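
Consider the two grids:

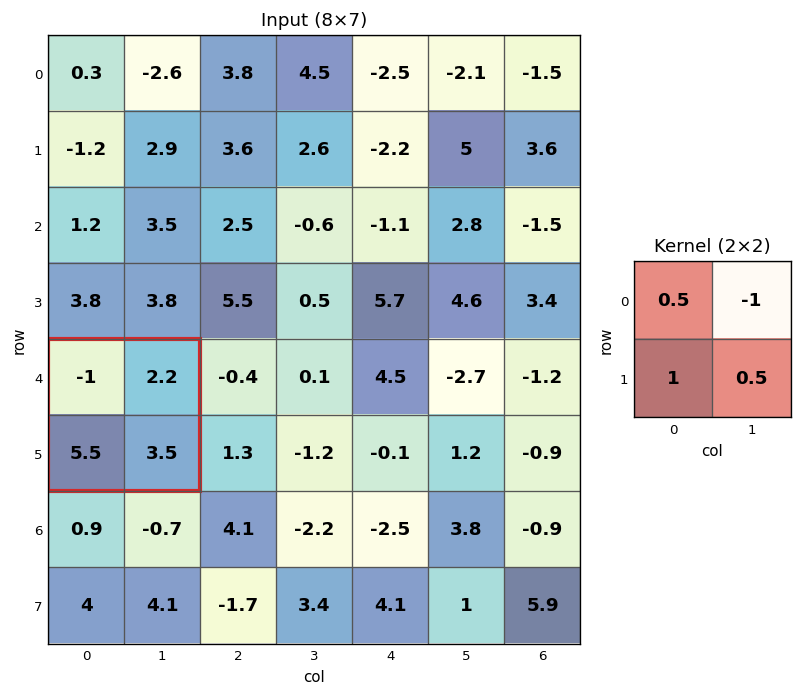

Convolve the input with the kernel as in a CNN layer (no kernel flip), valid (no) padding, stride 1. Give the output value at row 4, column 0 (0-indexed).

The receptive field on the input at this output position is [-1 2.2 / 5.5 3.5]. Elementwise product with the kernel and sum: -1·0.5 + 2.2·-1 + 5.5·1 + 3.5·0.5.

4.55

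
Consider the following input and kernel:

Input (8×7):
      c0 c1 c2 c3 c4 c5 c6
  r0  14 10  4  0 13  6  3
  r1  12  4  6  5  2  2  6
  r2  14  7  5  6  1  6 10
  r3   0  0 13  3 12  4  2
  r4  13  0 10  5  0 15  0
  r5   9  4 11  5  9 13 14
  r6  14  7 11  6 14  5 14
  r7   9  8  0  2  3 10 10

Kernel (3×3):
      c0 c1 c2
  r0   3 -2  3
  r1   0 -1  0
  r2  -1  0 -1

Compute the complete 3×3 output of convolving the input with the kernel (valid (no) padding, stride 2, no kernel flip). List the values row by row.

11 40 23
20 -7 17
40 -10 -71

Output[0,0]: The receptive field on the input at this output position is [14 10 4 / 12 4 6 / 14 7 5]. Elementwise product with the kernel and sum: 14·3 + 10·-2 + 4·3 + 4·-1 + 14·-1 + 5·-1.
Output[0,1]: The receptive field on the input at this output position is [4 0 13 / 6 5 2 / 5 6 1]. Elementwise product with the kernel and sum: 4·3 + 0·-2 + 13·3 + 5·-1 + 5·-1 + 1·-1.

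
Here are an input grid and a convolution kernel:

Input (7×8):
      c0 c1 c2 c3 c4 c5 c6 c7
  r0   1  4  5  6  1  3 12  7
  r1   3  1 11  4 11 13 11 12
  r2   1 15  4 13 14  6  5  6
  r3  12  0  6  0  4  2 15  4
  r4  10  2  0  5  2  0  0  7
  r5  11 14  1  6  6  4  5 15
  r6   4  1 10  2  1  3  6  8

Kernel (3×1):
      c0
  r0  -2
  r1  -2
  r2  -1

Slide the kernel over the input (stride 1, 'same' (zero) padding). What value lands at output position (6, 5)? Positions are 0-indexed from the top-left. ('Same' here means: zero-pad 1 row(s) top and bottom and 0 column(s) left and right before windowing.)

The receptive field on the zero-padded input at this output position is [4 / 3 / 0]. Elementwise product with the kernel and sum: 4·-2 + 3·-2 + 0·-1.

-14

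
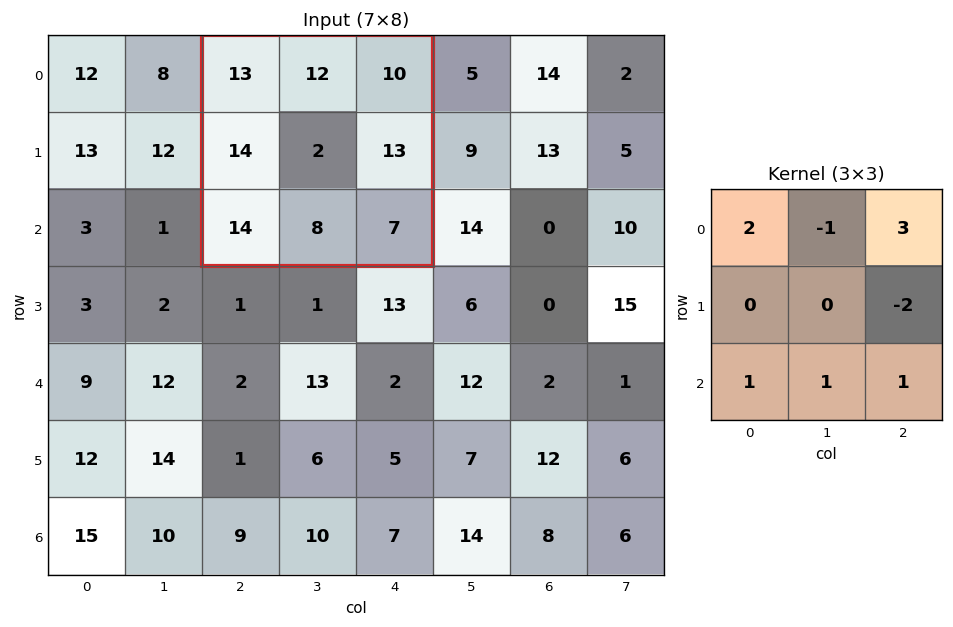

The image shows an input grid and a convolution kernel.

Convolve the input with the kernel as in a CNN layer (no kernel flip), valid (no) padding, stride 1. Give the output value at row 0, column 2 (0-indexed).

47

The receptive field on the input at this output position is [13 12 10 / 14 2 13 / 14 8 7]. Elementwise product with the kernel and sum: 13·2 + 12·-1 + 10·3 + 13·-2 + 14·1 + 8·1 + 7·1.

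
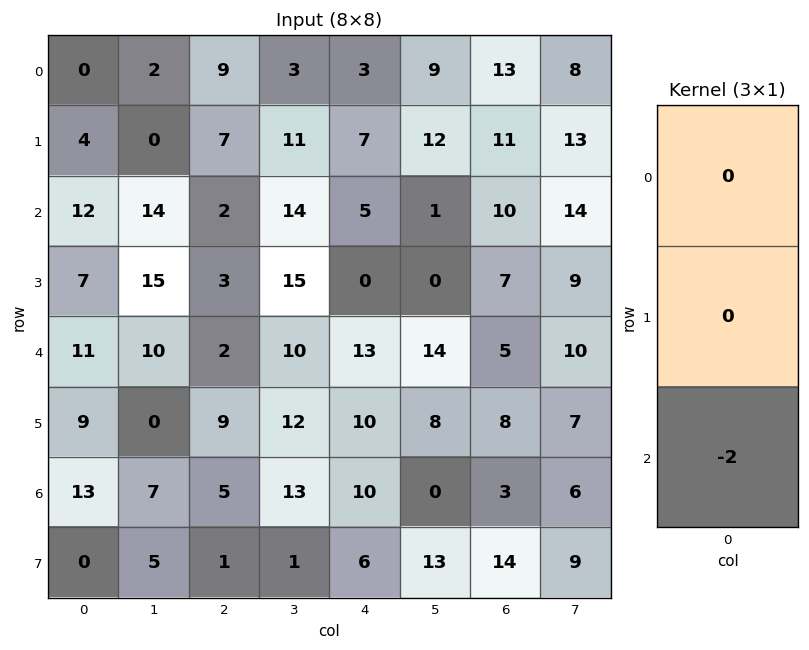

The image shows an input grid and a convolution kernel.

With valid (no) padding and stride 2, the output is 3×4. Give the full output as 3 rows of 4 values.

-24 -4 -10 -20
-22 -4 -26 -10
-26 -10 -20 -6

Output[0,0]: The receptive field on the input at this output position is [0 / 4 / 12]. Elementwise product with the kernel and sum: 12·-2.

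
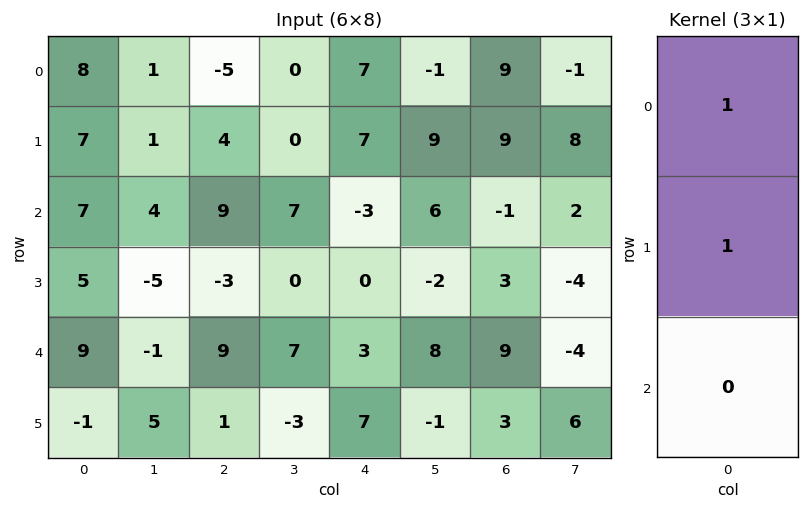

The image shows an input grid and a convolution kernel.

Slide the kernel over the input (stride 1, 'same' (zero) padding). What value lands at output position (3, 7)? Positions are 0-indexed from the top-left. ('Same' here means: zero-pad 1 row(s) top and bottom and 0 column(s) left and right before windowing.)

-2

The receptive field on the zero-padded input at this output position is [2 / -4 / -4]. Elementwise product with the kernel and sum: 2·1 + -4·1.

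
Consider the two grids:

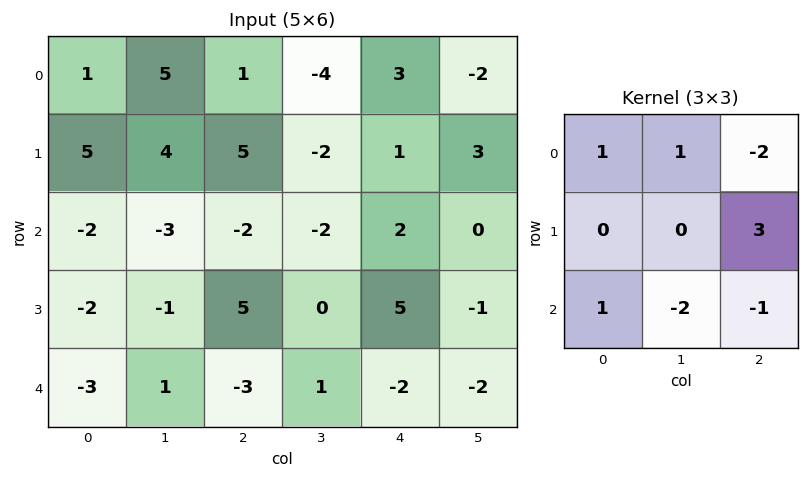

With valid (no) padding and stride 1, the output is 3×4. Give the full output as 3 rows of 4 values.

25 11 -6 6
-12 -4 7 -16
12 5 4 4

Output[0,0]: The receptive field on the input at this output position is [1 5 1 / 5 4 5 / -2 -3 -2]. Elementwise product with the kernel and sum: 1·1 + 5·1 + 1·-2 + 5·3 + -2·1 + -3·-2 + -2·-1.
Output[0,1]: The receptive field on the input at this output position is [5 1 -4 / 4 5 -2 / -3 -2 -2]. Elementwise product with the kernel and sum: 5·1 + 1·1 + -4·-2 + -2·3 + -3·1 + -2·-2 + -2·-1.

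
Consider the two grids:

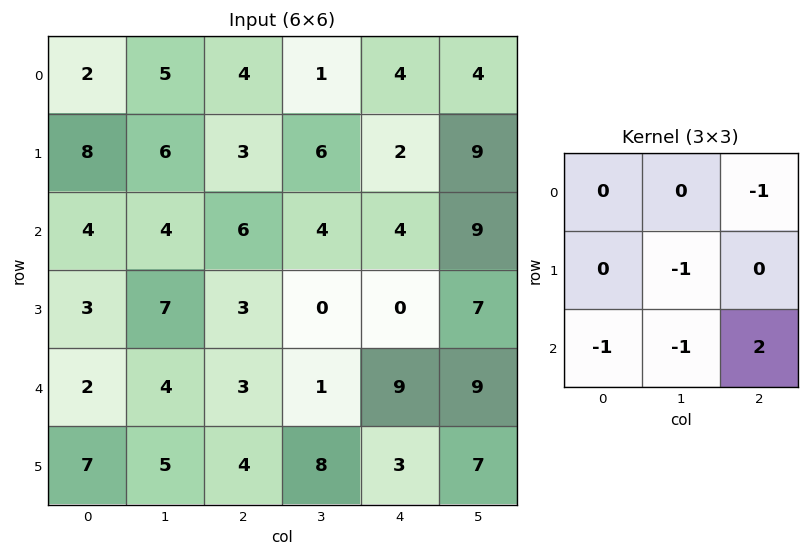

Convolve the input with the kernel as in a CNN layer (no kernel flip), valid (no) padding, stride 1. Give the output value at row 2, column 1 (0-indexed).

The receptive field on the input at this output position is [4 6 4 / 7 3 0 / 4 3 1]. Elementwise product with the kernel and sum: 4·-1 + 3·-1 + 4·-1 + 3·-1 + 1·2.

-12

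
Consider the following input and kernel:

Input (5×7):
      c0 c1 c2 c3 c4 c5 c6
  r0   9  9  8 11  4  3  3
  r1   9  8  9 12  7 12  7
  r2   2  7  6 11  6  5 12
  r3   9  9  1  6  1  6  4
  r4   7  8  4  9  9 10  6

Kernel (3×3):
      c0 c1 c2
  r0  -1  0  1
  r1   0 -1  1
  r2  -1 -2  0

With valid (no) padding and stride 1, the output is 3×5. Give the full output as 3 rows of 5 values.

-16 -14 -37 -26 -22
-28 -2 -20 -9 -6
-27 -7 -27 -28 -25

Output[0,0]: The receptive field on the input at this output position is [9 9 8 / 9 8 9 / 2 7 6]. Elementwise product with the kernel and sum: 9·-1 + 8·1 + 8·-1 + 9·1 + 2·-1 + 7·-2.
Output[0,1]: The receptive field on the input at this output position is [9 8 11 / 8 9 12 / 7 6 11]. Elementwise product with the kernel and sum: 9·-1 + 11·1 + 9·-1 + 12·1 + 7·-1 + 6·-2.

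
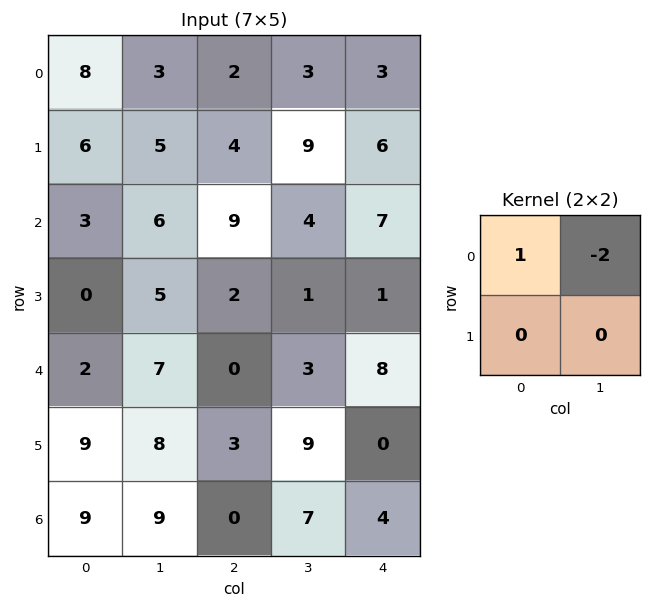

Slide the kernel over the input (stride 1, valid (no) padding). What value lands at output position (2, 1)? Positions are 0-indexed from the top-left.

The receptive field on the input at this output position is [6 9 / 5 2]. Elementwise product with the kernel and sum: 6·1 + 9·-2.

-12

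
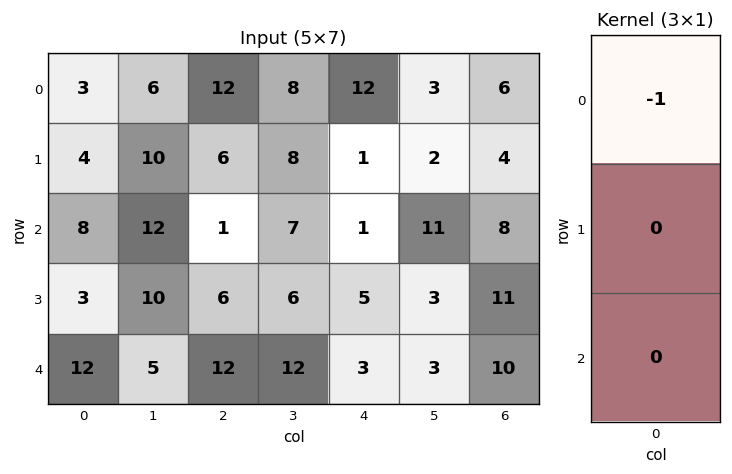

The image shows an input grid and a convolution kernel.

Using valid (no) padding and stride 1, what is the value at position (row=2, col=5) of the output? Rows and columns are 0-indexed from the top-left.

The receptive field on the input at this output position is [11 / 3 / 3]. Elementwise product with the kernel and sum: 11·-1.

-11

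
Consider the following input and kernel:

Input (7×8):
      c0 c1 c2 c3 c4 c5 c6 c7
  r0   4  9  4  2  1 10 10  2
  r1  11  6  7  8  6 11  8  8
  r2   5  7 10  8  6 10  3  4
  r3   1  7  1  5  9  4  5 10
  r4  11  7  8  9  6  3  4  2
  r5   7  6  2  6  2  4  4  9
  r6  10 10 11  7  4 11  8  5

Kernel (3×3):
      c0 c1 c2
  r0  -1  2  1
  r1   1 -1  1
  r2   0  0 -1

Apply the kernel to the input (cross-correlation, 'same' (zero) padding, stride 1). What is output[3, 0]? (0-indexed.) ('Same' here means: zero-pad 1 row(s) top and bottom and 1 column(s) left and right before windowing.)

The receptive field on the zero-padded input at this output position is [0 5 7 / 0 1 7 / 0 11 7]. Elementwise product with the kernel and sum: 0·-1 + 5·2 + 7·1 + 0·1 + 1·-1 + 7·1 + 7·-1.

16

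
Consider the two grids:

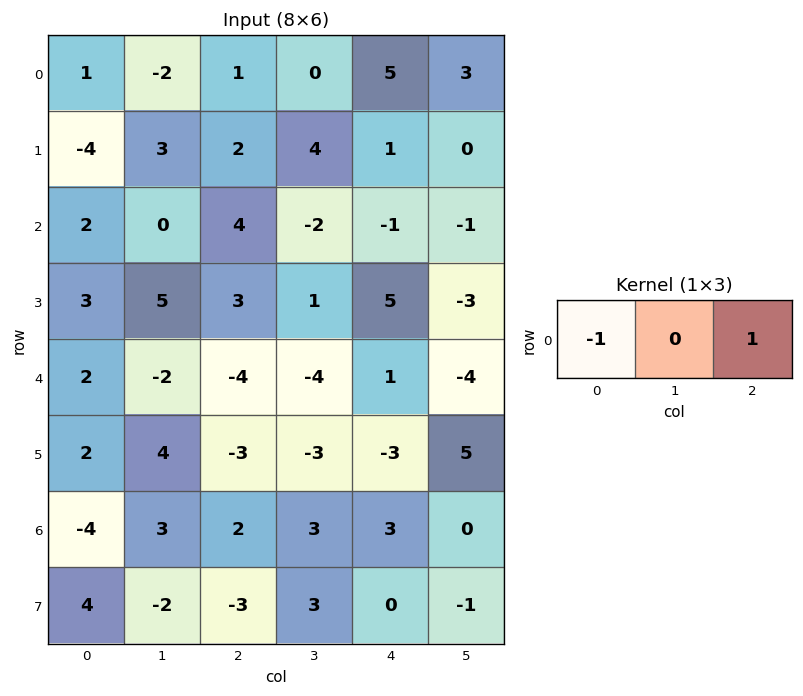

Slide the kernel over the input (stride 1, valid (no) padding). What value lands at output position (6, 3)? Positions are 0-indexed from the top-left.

-3

The receptive field on the input at this output position is [3 3 0]. Elementwise product with the kernel and sum: 3·-1 + 0·1.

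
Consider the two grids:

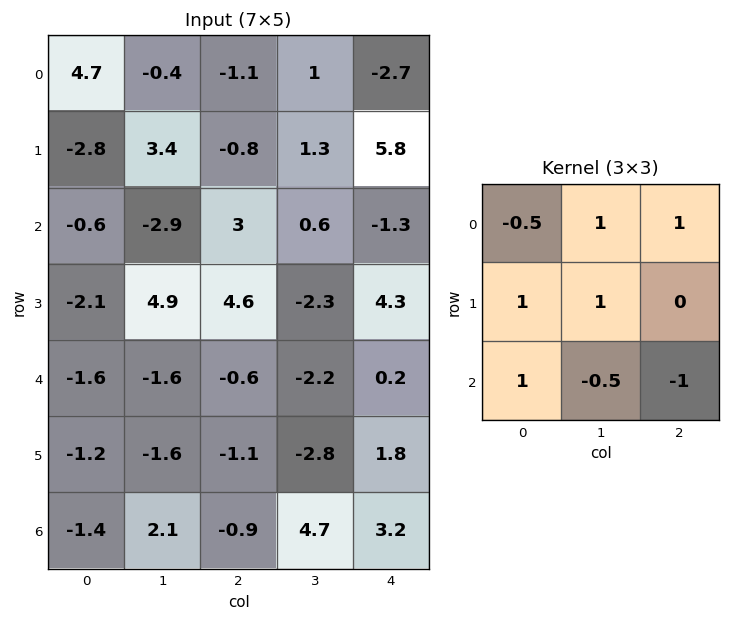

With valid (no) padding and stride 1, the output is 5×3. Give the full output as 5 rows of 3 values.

-5.4 -2.3 3.35
-8.65 3.8 12.55
3 15.45 0.4
8.05 -0.6 -4.6
-5.75 -6.85 -12.05

Output[0,0]: The receptive field on the input at this output position is [4.7 -0.4 -1.1 / -2.8 3.4 -0.8 / -0.6 -2.9 3]. Elementwise product with the kernel and sum: 4.7·-0.5 + -0.4·1 + -1.1·1 + -2.8·1 + 3.4·1 + -0.6·1 + -2.9·-0.5 + 3·-1.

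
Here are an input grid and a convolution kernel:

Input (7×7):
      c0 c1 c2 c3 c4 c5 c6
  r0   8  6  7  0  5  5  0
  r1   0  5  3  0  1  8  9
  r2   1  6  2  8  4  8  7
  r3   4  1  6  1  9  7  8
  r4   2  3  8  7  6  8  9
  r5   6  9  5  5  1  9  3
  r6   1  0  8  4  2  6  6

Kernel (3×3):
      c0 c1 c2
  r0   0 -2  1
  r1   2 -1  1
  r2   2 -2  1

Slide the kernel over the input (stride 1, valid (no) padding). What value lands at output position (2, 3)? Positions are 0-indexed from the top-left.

The receptive field on the input at this output position is [8 4 8 / 1 9 7 / 7 6 8]. Elementwise product with the kernel and sum: 4·-2 + 8·1 + 1·2 + 9·-1 + 7·1 + 7·2 + 6·-2 + 8·1.

10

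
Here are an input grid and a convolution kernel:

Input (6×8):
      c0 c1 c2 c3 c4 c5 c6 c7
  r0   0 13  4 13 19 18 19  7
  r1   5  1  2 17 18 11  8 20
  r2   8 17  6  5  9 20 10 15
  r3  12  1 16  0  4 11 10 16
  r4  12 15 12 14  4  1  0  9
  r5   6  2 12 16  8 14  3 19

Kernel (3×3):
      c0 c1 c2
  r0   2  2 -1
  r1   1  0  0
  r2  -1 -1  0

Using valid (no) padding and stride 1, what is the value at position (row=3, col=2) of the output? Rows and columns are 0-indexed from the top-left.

The receptive field on the input at this output position is [16 0 4 / 12 14 4 / 12 16 8]. Elementwise product with the kernel and sum: 16·2 + 0·2 + 4·-1 + 12·1 + 12·-1 + 16·-1.

12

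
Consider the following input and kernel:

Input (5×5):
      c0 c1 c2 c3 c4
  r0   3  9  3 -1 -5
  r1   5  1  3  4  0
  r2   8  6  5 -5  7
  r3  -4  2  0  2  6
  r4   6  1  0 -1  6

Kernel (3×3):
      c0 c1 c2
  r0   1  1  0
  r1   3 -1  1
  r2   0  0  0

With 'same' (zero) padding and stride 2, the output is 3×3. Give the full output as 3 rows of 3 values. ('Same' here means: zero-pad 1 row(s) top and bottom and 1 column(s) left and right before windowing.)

Output[0,0]: The receptive field on the zero-padded input at this output position is [0 0 0 / 0 3 9 / 0 5 1]. Elementwise product with the kernel and sum: 0·1 + 0·1 + 0·3 + 3·-1 + 9·1.

6 23 2
3 12 -18
-9 4 -1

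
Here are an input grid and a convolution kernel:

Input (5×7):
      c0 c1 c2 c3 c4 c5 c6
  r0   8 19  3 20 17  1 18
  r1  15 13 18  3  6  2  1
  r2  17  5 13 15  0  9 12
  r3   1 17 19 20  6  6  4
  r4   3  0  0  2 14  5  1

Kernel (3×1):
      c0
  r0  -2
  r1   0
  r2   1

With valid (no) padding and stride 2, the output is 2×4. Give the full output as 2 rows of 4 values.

1 7 -34 -24
-31 -26 14 -23

Output[0,0]: The receptive field on the input at this output position is [8 / 15 / 17]. Elementwise product with the kernel and sum: 8·-2 + 17·1.
Output[0,1]: The receptive field on the input at this output position is [3 / 18 / 13]. Elementwise product with the kernel and sum: 3·-2 + 13·1.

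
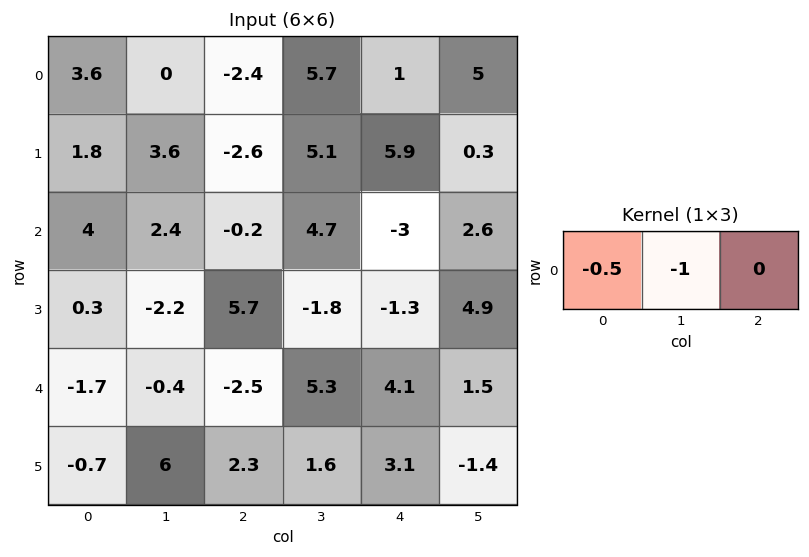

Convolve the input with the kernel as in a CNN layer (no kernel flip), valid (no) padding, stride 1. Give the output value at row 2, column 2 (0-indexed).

The receptive field on the input at this output position is [-0.2 4.7 -3]. Elementwise product with the kernel and sum: -0.2·-0.5 + 4.7·-1.

-4.6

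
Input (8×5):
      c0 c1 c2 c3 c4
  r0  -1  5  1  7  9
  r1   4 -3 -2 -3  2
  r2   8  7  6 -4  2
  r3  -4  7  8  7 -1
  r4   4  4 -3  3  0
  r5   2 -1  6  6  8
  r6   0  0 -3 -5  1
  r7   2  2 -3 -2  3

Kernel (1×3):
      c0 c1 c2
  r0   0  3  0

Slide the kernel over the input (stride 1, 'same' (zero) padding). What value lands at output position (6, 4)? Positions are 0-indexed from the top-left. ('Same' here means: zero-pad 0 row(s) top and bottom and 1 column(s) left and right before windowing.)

3

The receptive field on the zero-padded input at this output position is [-5 1 0]. Elementwise product with the kernel and sum: 1·3.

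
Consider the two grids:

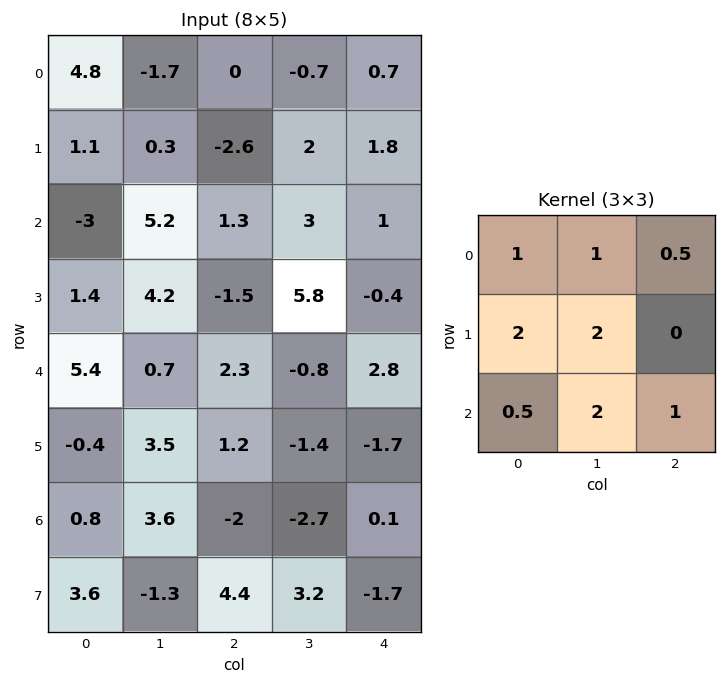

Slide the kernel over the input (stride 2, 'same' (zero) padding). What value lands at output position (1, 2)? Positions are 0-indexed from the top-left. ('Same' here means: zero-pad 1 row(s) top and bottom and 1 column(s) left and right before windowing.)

13.9

The receptive field on the zero-padded input at this output position is [2 1.8 0 / 3 1 0 / 5.8 -0.4 0]. Elementwise product with the kernel and sum: 2·1 + 1.8·1 + 0·0.5 + 3·2 + 1·2 + 5.8·0.5 + -0.4·2 + 0·1.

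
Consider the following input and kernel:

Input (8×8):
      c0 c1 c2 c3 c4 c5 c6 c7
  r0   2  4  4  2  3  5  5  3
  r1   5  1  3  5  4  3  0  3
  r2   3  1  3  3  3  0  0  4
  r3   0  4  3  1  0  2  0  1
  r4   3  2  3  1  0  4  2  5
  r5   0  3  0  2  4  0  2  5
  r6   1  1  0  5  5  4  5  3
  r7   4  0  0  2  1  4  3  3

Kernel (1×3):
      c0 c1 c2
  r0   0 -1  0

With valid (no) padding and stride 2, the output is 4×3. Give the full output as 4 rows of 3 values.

-4 -2 -5
-1 -3 0
-2 -1 -4
-1 -5 -4

Output[0,0]: The receptive field on the input at this output position is [2 4 4]. Elementwise product with the kernel and sum: 4·-1.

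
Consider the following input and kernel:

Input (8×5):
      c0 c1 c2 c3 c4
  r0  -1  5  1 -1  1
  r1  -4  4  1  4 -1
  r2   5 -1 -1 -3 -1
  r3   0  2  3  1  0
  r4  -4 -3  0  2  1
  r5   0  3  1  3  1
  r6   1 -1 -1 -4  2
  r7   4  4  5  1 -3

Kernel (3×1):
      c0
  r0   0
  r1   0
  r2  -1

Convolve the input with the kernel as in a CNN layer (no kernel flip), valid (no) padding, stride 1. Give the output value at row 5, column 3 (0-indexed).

The receptive field on the input at this output position is [3 / -4 / 1]. Elementwise product with the kernel and sum: 1·-1.

-1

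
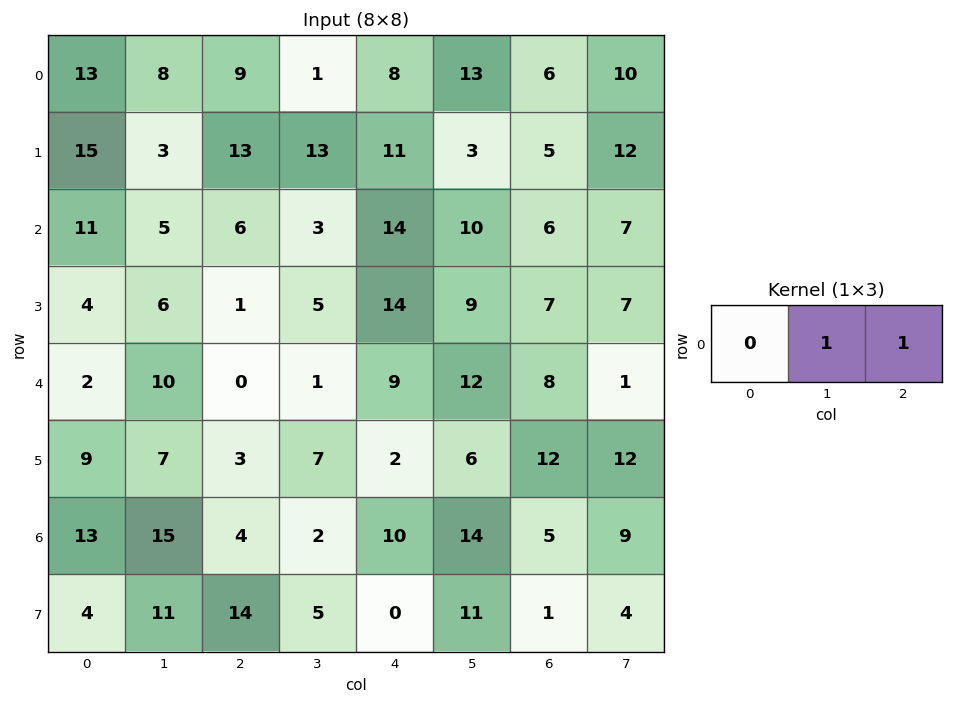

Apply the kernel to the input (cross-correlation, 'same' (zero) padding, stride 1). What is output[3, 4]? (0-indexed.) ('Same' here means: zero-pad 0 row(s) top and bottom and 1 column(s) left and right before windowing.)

The receptive field on the zero-padded input at this output position is [5 14 9]. Elementwise product with the kernel and sum: 14·1 + 9·1.

23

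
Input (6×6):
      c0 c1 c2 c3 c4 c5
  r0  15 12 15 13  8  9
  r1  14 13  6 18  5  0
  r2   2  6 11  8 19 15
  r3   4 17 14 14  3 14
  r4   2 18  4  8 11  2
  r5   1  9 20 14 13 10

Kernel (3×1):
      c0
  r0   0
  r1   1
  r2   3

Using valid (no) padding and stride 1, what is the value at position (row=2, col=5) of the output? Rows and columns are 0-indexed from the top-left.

20

The receptive field on the input at this output position is [15 / 14 / 2]. Elementwise product with the kernel and sum: 14·1 + 2·3.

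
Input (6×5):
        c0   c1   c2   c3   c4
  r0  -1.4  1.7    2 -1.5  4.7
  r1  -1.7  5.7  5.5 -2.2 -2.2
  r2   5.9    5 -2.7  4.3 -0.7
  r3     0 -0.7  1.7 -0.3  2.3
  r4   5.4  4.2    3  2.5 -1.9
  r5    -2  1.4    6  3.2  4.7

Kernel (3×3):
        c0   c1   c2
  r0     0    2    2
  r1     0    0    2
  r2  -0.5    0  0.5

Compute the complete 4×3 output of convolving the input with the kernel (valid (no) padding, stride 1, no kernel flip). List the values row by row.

14.1 -3.75 3
17.85 15.4 -9.9
6.8 1.75 9.35
12 8.7 -0.45

Output[0,0]: The receptive field on the input at this output position is [-1.4 1.7 2 / -1.7 5.7 5.5 / 5.9 5 -2.7]. Elementwise product with the kernel and sum: 1.7·2 + 2·2 + 5.5·2 + 5.9·-0.5 + -2.7·0.5.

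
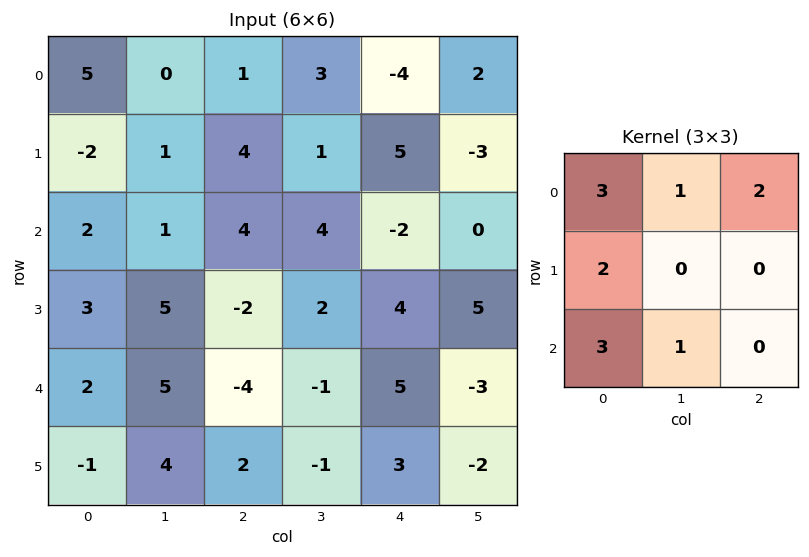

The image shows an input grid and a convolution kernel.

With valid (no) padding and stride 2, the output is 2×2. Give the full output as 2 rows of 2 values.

Output[0,0]: The receptive field on the input at this output position is [5 0 1 / -2 1 4 / 2 1 4]. Elementwise product with the kernel and sum: 5·3 + 0·1 + 1·2 + -2·2 + 2·3 + 1·1.

20 22
32 -5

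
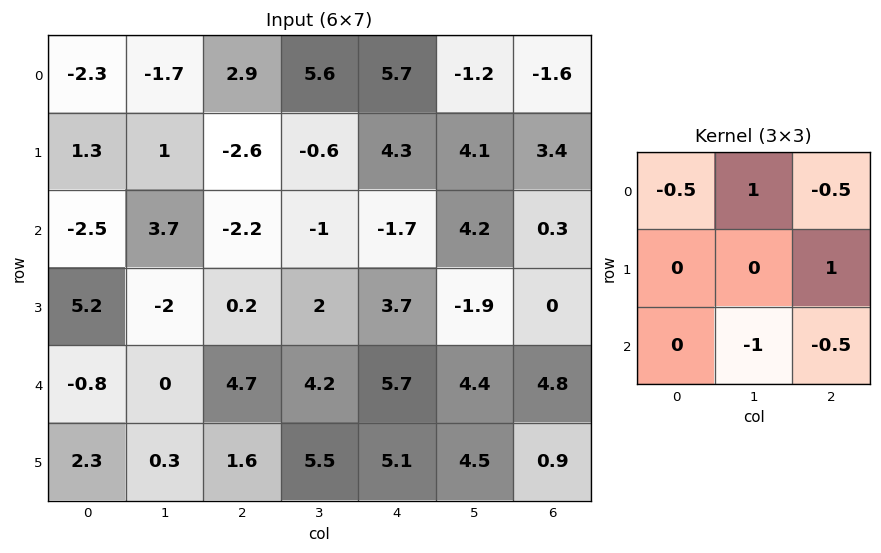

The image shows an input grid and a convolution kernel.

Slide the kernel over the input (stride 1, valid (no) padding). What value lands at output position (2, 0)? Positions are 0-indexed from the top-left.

The receptive field on the input at this output position is [-2.5 3.7 -2.2 / 5.2 -2 0.2 / -0.8 0 4.7]. Elementwise product with the kernel and sum: -2.5·-0.5 + 3.7·1 + -2.2·-0.5 + 0.2·1 + 0·-1 + 4.7·-0.5.

3.9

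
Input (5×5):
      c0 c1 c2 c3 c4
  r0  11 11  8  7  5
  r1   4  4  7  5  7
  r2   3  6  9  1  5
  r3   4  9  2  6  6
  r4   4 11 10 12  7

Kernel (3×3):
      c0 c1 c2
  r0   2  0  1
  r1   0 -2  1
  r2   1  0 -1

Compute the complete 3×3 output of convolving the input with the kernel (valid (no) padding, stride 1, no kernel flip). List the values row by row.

23 25 22
14 -1 20
-7 14 20

Output[0,0]: The receptive field on the input at this output position is [11 11 8 / 4 4 7 / 3 6 9]. Elementwise product with the kernel and sum: 11·2 + 8·1 + 4·-2 + 7·1 + 3·1 + 9·-1.
Output[0,1]: The receptive field on the input at this output position is [11 8 7 / 4 7 5 / 6 9 1]. Elementwise product with the kernel and sum: 11·2 + 7·1 + 7·-2 + 5·1 + 6·1 + 1·-1.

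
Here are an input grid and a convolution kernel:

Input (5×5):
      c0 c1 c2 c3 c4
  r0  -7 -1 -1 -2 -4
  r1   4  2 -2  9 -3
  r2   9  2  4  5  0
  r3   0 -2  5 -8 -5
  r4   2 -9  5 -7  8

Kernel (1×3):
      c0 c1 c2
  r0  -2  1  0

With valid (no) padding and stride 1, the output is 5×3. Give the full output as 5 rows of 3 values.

Output[0,0]: The receptive field on the input at this output position is [-7 -1 -1]. Elementwise product with the kernel and sum: -7·-2 + -1·1.
Output[0,1]: The receptive field on the input at this output position is [-1 -1 -2]. Elementwise product with the kernel and sum: -1·-2 + -1·1.

13 1 0
-6 -6 13
-16 0 -3
-2 9 -18
-13 23 -17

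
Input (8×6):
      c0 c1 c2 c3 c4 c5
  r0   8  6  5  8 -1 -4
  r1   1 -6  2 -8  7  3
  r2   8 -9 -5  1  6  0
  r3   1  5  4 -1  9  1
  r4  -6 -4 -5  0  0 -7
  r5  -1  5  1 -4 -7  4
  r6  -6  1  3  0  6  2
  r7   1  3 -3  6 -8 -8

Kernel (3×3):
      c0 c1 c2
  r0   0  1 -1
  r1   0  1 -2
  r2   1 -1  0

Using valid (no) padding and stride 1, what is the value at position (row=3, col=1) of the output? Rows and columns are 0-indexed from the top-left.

4

The receptive field on the input at this output position is [5 4 -1 / -4 -5 0 / 5 1 -4]. Elementwise product with the kernel and sum: 4·1 + -1·-1 + -5·1 + 0·-2 + 5·1 + 1·-1.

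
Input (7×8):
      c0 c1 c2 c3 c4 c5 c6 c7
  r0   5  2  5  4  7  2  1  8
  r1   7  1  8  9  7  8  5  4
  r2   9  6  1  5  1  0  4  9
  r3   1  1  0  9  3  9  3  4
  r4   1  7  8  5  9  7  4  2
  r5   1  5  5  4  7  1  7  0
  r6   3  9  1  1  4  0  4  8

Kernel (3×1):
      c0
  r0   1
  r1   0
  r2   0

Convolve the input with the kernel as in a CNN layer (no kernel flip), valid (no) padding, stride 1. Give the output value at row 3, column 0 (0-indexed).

The receptive field on the input at this output position is [1 / 1 / 1]. Elementwise product with the kernel and sum: 1·1.

1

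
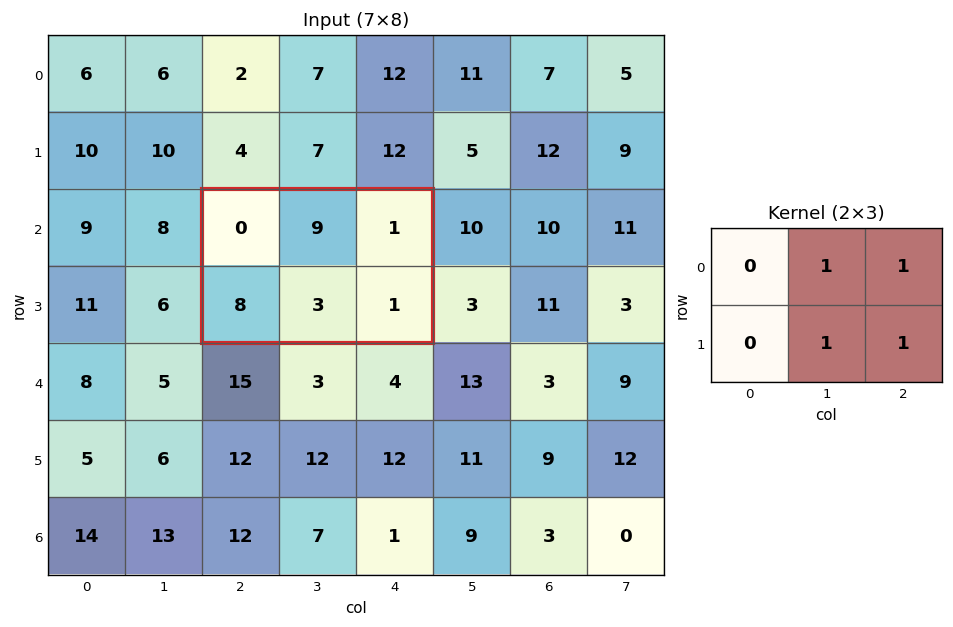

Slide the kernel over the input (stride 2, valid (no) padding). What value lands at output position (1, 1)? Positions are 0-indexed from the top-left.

The receptive field on the input at this output position is [0 9 1 / 8 3 1]. Elementwise product with the kernel and sum: 9·1 + 1·1 + 3·1 + 1·1.

14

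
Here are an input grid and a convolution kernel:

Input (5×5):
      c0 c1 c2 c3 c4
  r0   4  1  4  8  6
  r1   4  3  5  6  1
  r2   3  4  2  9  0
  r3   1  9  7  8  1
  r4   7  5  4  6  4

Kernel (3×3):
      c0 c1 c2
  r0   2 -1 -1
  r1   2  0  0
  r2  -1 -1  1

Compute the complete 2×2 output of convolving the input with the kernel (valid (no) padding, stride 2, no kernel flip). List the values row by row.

Output[0,0]: The receptive field on the input at this output position is [4 1 4 / 4 3 5 / 3 4 2]. Elementwise product with the kernel and sum: 4·2 + 1·-1 + 4·-1 + 4·2 + 3·-1 + 4·-1 + 2·1.

6 -7
-6 3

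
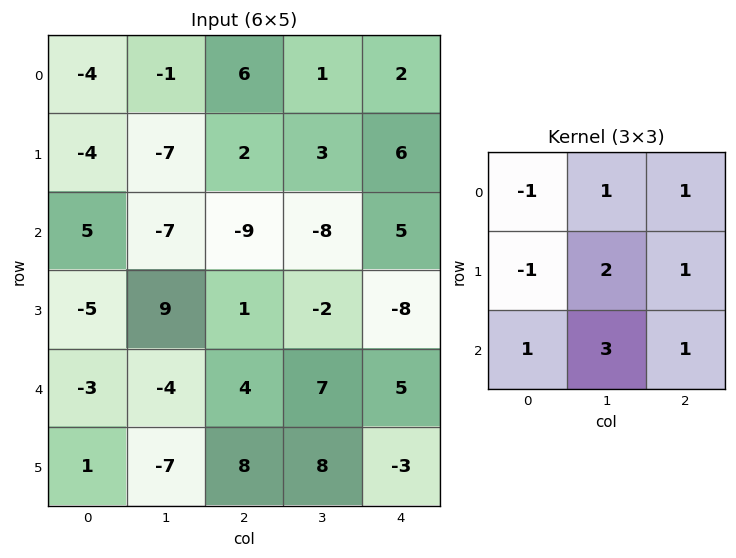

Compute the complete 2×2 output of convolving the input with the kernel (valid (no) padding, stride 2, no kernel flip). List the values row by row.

-24 -21
-8 23

Output[0,0]: The receptive field on the input at this output position is [-4 -1 6 / -4 -7 2 / 5 -7 -9]. Elementwise product with the kernel and sum: -4·-1 + -1·1 + 6·1 + -4·-1 + -7·2 + 2·1 + 5·1 + -7·3 + -9·1.
Output[0,1]: The receptive field on the input at this output position is [6 1 2 / 2 3 6 / -9 -8 5]. Elementwise product with the kernel and sum: 6·-1 + 1·1 + 2·1 + 2·-1 + 3·2 + 6·1 + -9·1 + -8·3 + 5·1.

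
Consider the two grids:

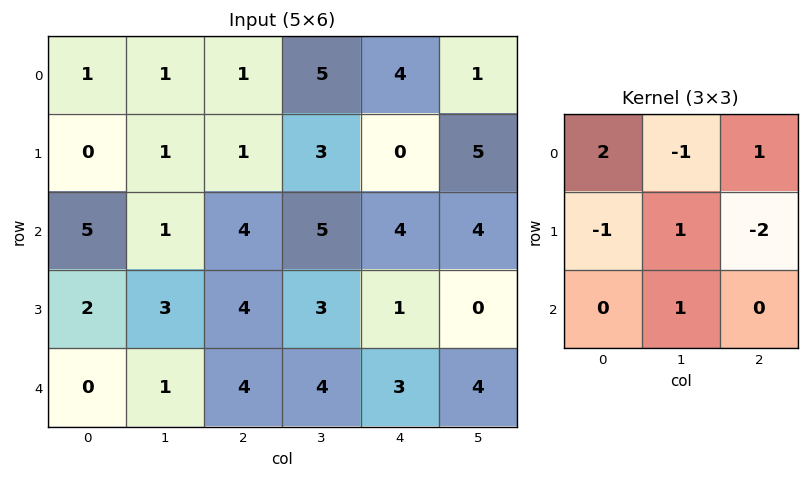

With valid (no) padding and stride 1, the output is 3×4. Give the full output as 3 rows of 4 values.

2 4 8 -2
-9 1 -5 3
7 2 8 11

Output[0,0]: The receptive field on the input at this output position is [1 1 1 / 0 1 1 / 5 1 4]. Elementwise product with the kernel and sum: 1·2 + 1·-1 + 1·1 + 0·-1 + 1·1 + 1·-2 + 1·1.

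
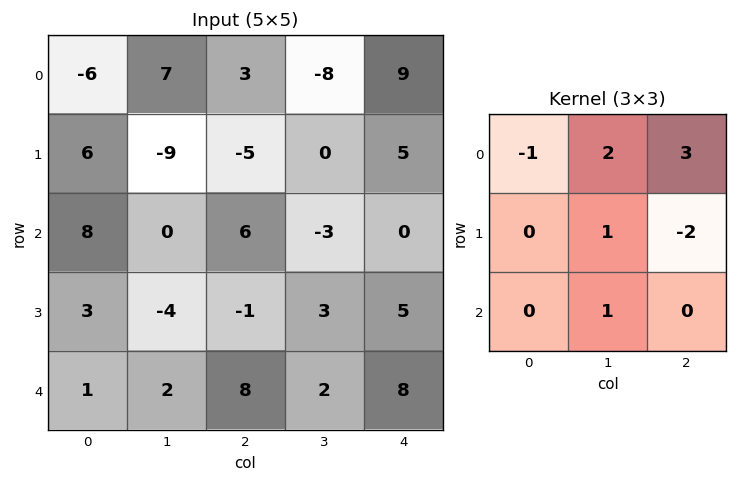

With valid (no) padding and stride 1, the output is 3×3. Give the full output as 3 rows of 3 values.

30 -24 -5
-55 10 20
10 4 -17

Output[0,0]: The receptive field on the input at this output position is [-6 7 3 / 6 -9 -5 / 8 0 6]. Elementwise product with the kernel and sum: -6·-1 + 7·2 + 3·3 + -9·1 + -5·-2 + 0·1.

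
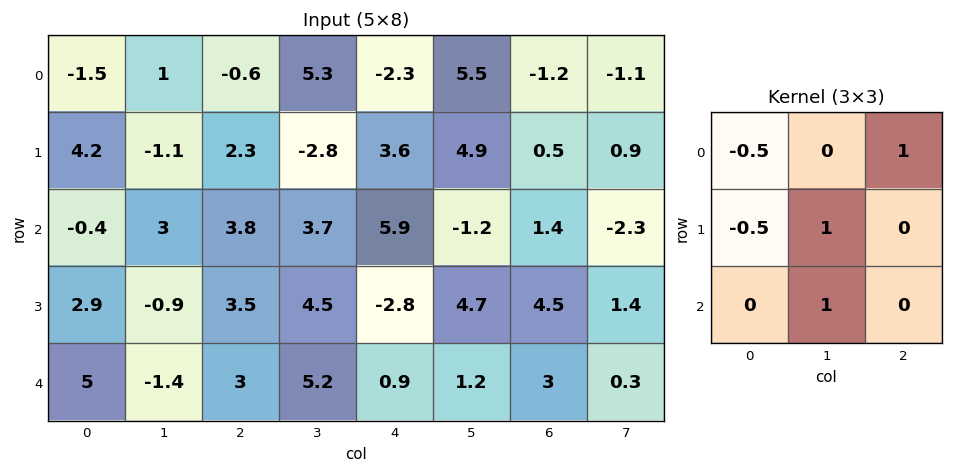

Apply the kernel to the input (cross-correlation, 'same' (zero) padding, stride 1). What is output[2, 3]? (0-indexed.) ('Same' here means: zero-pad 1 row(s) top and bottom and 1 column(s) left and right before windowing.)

8.75

The receptive field on the zero-padded input at this output position is [2.3 -2.8 3.6 / 3.8 3.7 5.9 / 3.5 4.5 -2.8]. Elementwise product with the kernel and sum: 2.3·-0.5 + 3.6·1 + 3.8·-0.5 + 3.7·1 + 4.5·1.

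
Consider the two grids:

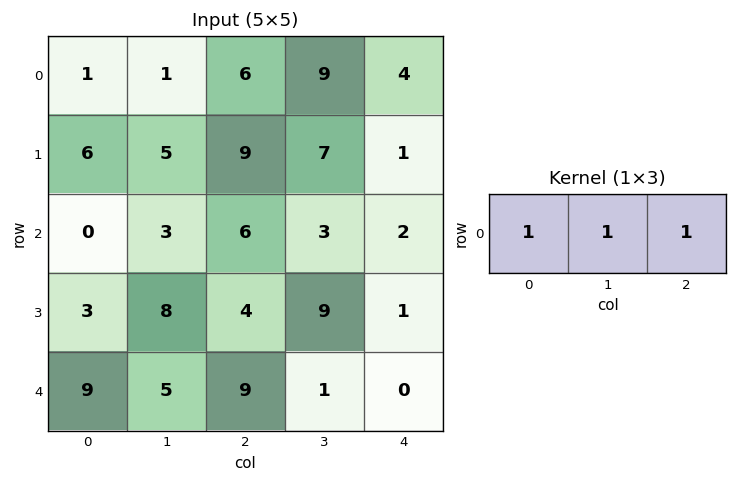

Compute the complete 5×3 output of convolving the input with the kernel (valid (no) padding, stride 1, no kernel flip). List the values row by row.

8 16 19
20 21 17
9 12 11
15 21 14
23 15 10

Output[0,0]: The receptive field on the input at this output position is [1 1 6]. Elementwise product with the kernel and sum: 1·1 + 1·1 + 6·1.
Output[0,1]: The receptive field on the input at this output position is [1 6 9]. Elementwise product with the kernel and sum: 1·1 + 6·1 + 9·1.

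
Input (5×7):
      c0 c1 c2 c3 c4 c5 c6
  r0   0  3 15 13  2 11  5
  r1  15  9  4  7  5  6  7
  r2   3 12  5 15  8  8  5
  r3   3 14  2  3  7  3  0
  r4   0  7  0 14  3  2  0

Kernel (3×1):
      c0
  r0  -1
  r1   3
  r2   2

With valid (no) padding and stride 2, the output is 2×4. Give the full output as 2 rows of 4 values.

51 7 29 26
6 1 19 -5

Output[0,0]: The receptive field on the input at this output position is [0 / 15 / 3]. Elementwise product with the kernel and sum: 0·-1 + 15·3 + 3·2.
Output[0,1]: The receptive field on the input at this output position is [15 / 4 / 5]. Elementwise product with the kernel and sum: 15·-1 + 4·3 + 5·2.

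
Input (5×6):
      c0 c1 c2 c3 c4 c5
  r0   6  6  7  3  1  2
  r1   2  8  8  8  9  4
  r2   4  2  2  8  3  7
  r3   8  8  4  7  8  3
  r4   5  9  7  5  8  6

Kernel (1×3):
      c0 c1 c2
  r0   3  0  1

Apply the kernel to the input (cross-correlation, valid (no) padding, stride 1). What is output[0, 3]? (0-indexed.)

The receptive field on the input at this output position is [3 1 2]. Elementwise product with the kernel and sum: 3·3 + 2·1.

11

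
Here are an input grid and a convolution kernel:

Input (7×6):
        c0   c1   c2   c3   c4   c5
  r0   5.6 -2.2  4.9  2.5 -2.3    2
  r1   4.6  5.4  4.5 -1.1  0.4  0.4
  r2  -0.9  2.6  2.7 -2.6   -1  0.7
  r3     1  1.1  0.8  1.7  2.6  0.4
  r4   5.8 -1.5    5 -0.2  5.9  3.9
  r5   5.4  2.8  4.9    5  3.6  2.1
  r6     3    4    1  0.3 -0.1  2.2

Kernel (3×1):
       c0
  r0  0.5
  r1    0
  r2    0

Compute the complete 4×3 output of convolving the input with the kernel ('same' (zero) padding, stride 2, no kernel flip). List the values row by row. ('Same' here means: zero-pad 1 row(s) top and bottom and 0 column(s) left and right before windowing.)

0 0 0
2.3 2.25 0.2
0.5 0.4 1.3
2.7 2.45 1.8

Output[0,0]: The receptive field on the zero-padded input at this output position is [0 / 5.6 / 4.6]. Elementwise product with the kernel and sum: 0·0.5.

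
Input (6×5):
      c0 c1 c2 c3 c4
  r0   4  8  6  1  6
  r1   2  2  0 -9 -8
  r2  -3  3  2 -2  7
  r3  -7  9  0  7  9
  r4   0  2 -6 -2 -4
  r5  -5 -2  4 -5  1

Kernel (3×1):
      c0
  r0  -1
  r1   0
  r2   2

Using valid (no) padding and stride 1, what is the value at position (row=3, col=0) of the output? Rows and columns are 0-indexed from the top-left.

The receptive field on the input at this output position is [-7 / 0 / -5]. Elementwise product with the kernel and sum: -7·-1 + -5·2.

-3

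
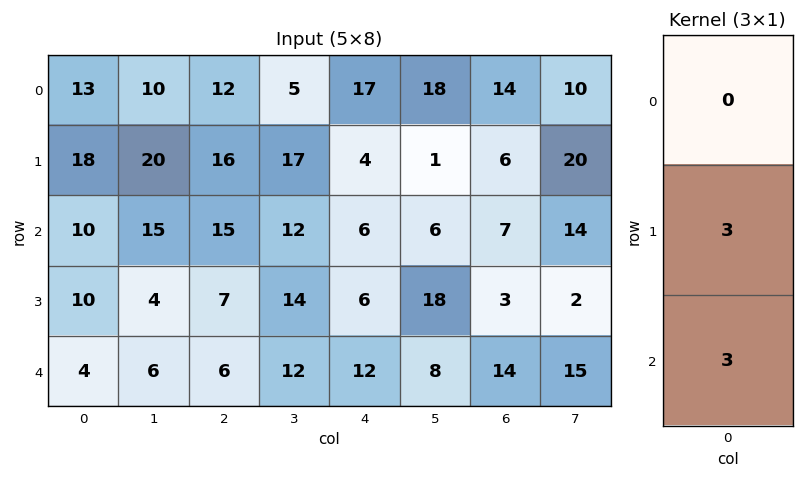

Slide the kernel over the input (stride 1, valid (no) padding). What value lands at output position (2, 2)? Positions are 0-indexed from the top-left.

The receptive field on the input at this output position is [15 / 7 / 6]. Elementwise product with the kernel and sum: 7·3 + 6·3.

39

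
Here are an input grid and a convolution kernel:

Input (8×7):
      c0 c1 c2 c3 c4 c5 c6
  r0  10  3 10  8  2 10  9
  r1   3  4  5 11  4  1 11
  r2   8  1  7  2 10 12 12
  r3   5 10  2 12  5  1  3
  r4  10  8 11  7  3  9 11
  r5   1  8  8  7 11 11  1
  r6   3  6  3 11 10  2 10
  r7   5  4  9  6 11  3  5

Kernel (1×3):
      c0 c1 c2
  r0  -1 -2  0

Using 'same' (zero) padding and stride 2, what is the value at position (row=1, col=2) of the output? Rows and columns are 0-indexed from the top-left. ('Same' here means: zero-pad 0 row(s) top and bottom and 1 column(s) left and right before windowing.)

-22

The receptive field on the zero-padded input at this output position is [2 10 12]. Elementwise product with the kernel and sum: 2·-1 + 10·-2.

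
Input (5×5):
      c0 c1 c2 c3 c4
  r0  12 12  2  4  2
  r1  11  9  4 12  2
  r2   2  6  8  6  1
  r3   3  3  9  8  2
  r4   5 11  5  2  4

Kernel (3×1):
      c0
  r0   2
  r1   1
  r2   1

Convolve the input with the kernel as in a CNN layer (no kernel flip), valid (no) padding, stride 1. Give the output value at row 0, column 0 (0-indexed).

37

The receptive field on the input at this output position is [12 / 11 / 2]. Elementwise product with the kernel and sum: 12·2 + 11·1 + 2·1.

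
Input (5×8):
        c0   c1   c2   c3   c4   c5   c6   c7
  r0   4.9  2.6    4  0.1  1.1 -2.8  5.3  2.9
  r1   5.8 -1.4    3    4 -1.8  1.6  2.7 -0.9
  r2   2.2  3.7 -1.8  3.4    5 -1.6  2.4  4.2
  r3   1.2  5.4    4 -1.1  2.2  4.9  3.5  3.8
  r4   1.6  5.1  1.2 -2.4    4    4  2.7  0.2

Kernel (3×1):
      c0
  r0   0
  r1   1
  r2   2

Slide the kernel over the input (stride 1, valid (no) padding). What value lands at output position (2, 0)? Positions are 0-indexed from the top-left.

The receptive field on the input at this output position is [2.2 / 1.2 / 1.6]. Elementwise product with the kernel and sum: 1.2·1 + 1.6·2.

4.4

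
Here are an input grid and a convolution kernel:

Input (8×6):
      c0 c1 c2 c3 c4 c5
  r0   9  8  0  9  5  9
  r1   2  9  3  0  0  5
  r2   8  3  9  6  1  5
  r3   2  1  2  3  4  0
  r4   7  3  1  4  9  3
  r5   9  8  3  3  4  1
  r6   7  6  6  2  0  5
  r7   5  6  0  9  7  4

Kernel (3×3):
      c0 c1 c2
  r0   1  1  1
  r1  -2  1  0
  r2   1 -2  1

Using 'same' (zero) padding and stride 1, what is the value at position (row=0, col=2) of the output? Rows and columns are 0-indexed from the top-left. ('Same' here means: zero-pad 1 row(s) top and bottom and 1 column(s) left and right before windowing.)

-13

The receptive field on the zero-padded input at this output position is [0 0 0 / 8 0 9 / 9 3 0]. Elementwise product with the kernel and sum: 0·1 + 0·1 + 0·1 + 8·-2 + 0·1 + 9·1 + 3·-2 + 0·1.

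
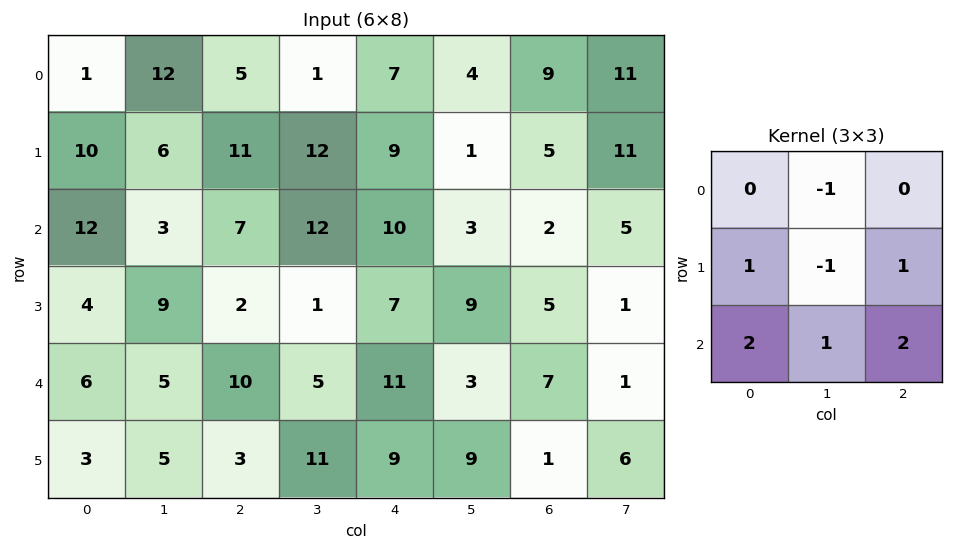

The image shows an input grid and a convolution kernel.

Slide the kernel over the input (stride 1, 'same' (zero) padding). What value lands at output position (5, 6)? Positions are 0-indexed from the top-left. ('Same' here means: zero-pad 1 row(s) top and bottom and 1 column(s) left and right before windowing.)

The receptive field on the zero-padded input at this output position is [3 7 1 / 9 1 6 / 0 0 0]. Elementwise product with the kernel and sum: 7·-1 + 9·1 + 1·-1 + 6·1 + 0·2 + 0·1 + 0·2.

7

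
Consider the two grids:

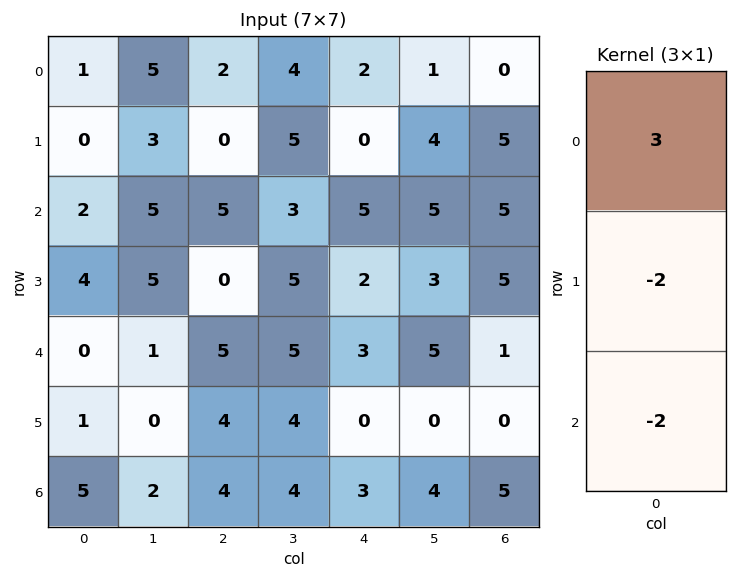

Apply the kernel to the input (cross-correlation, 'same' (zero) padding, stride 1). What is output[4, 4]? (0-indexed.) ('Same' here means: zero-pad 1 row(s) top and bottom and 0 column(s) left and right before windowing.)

0

The receptive field on the zero-padded input at this output position is [2 / 3 / 0]. Elementwise product with the kernel and sum: 2·3 + 3·-2 + 0·-2.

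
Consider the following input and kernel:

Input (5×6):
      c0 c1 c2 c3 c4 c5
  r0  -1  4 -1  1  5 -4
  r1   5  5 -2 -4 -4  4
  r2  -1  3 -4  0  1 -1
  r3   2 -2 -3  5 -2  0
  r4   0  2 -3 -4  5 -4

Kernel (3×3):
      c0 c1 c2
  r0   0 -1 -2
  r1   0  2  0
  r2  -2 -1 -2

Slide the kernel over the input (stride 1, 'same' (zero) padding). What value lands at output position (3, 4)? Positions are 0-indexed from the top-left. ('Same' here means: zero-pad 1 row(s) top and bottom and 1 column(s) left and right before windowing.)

8

The receptive field on the zero-padded input at this output position is [0 1 -1 / 5 -2 0 / -4 5 -4]. Elementwise product with the kernel and sum: 1·-1 + -1·-2 + -2·2 + -4·-2 + 5·-1 + -4·-2.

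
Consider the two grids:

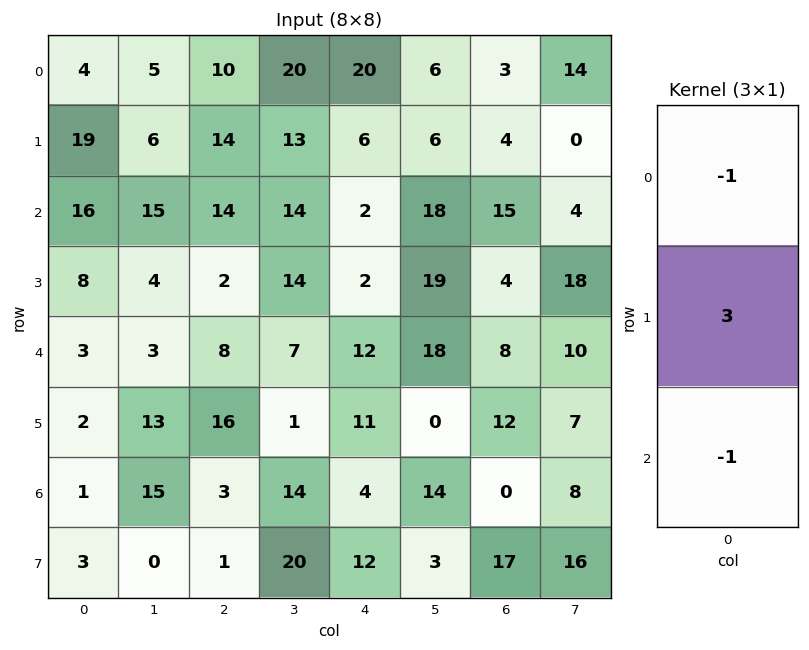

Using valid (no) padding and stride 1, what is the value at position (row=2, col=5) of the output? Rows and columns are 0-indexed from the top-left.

21

The receptive field on the input at this output position is [18 / 19 / 18]. Elementwise product with the kernel and sum: 18·-1 + 19·3 + 18·-1.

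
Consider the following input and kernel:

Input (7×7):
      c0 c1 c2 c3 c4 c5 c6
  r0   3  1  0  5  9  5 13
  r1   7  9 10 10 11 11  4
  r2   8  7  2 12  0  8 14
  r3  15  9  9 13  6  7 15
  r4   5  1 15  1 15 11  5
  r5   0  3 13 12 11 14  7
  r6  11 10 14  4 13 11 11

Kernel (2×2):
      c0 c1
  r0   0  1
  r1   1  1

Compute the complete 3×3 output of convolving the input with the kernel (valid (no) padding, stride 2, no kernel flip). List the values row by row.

17 25 27
31 34 21
4 26 36

Output[0,0]: The receptive field on the input at this output position is [3 1 / 7 9]. Elementwise product with the kernel and sum: 1·1 + 7·1 + 9·1.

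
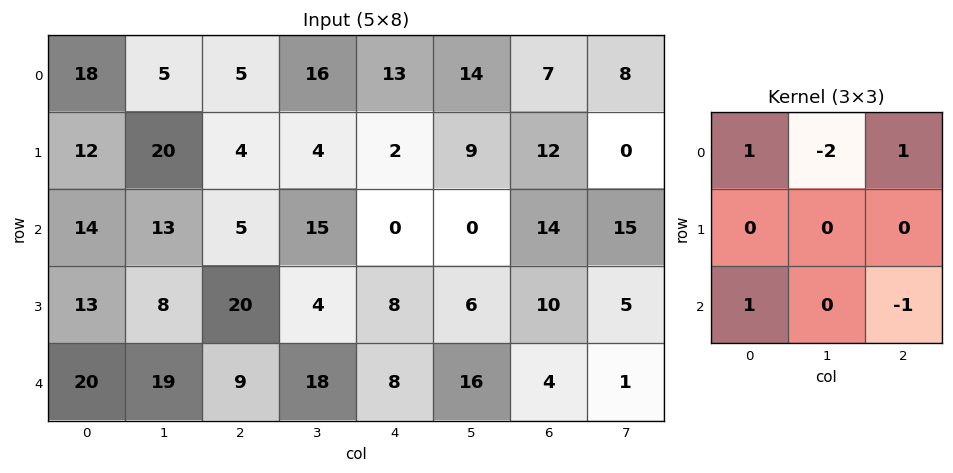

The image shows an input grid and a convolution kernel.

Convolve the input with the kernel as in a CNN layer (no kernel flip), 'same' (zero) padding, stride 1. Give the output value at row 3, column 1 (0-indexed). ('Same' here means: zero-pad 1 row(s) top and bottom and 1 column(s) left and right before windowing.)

4

The receptive field on the zero-padded input at this output position is [14 13 5 / 13 8 20 / 20 19 9]. Elementwise product with the kernel and sum: 14·1 + 13·-2 + 5·1 + 20·1 + 9·-1.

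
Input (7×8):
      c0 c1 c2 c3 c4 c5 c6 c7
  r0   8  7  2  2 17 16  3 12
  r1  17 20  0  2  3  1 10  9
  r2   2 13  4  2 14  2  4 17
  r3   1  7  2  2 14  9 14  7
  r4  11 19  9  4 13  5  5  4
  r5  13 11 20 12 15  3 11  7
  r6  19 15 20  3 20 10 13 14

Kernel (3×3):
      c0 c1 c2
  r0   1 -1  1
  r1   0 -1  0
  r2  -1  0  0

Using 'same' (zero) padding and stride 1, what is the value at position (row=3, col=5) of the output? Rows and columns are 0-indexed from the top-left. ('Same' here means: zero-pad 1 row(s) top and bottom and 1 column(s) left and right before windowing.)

-6

The receptive field on the zero-padded input at this output position is [14 2 4 / 14 9 14 / 13 5 5]. Elementwise product with the kernel and sum: 14·1 + 2·-1 + 4·1 + 9·-1 + 13·-1.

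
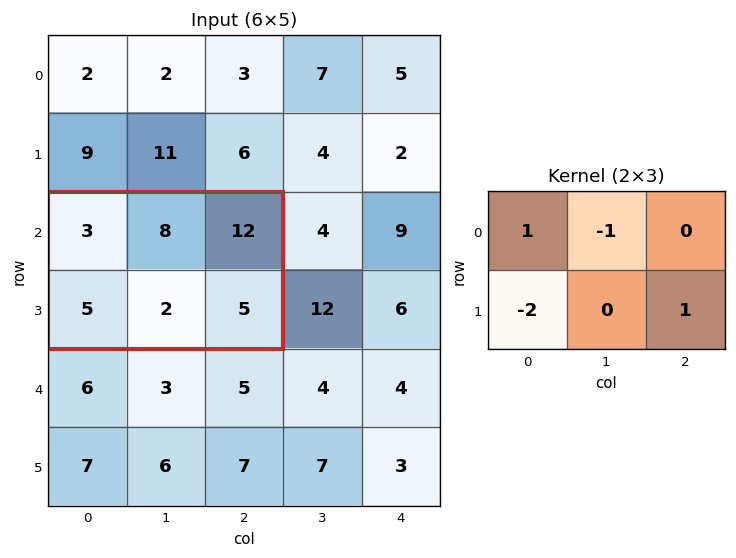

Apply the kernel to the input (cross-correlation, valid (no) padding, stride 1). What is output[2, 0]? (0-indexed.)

-10

The receptive field on the input at this output position is [3 8 12 / 5 2 5]. Elementwise product with the kernel and sum: 3·1 + 8·-1 + 5·-2 + 5·1.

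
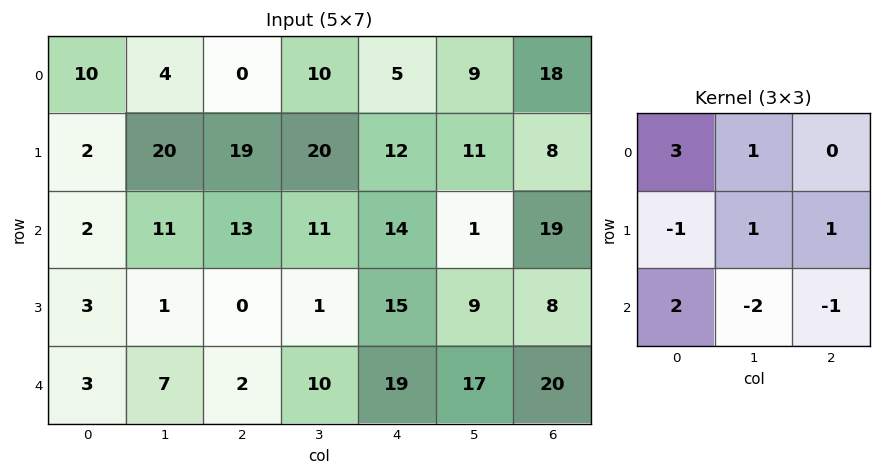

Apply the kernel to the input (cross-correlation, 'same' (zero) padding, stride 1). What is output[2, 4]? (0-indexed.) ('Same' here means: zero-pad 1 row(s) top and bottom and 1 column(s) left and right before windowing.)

The receptive field on the zero-padded input at this output position is [20 12 11 / 11 14 1 / 1 15 9]. Elementwise product with the kernel and sum: 20·3 + 12·1 + 11·-1 + 14·1 + 1·1 + 1·2 + 15·-2 + 9·-1.

39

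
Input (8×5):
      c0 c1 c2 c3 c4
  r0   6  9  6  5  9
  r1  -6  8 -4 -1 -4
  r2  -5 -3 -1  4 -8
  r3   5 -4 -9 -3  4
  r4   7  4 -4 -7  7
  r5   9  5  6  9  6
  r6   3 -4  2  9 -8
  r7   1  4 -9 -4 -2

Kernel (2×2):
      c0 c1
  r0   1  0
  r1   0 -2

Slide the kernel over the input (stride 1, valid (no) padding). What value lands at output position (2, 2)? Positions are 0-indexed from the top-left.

5

The receptive field on the input at this output position is [-1 4 / -9 -3]. Elementwise product with the kernel and sum: -1·1 + -3·-2.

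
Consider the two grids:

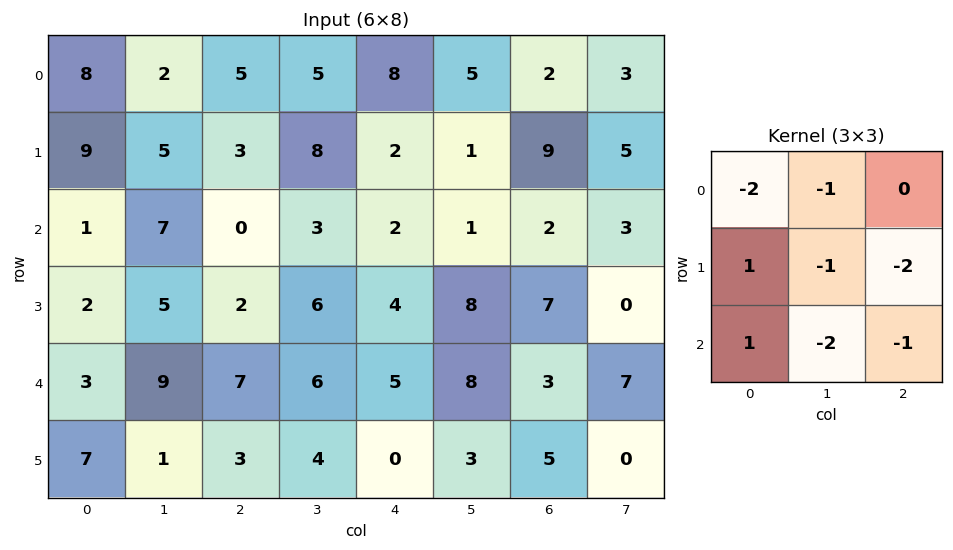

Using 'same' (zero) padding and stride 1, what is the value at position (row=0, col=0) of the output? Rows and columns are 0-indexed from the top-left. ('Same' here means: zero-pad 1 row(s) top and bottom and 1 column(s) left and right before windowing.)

The receptive field on the zero-padded input at this output position is [0 0 0 / 0 8 2 / 0 9 5]. Elementwise product with the kernel and sum: 0·-2 + 0·-1 + 0·1 + 8·-1 + 2·-2 + 0·1 + 9·-2 + 5·-1.

-35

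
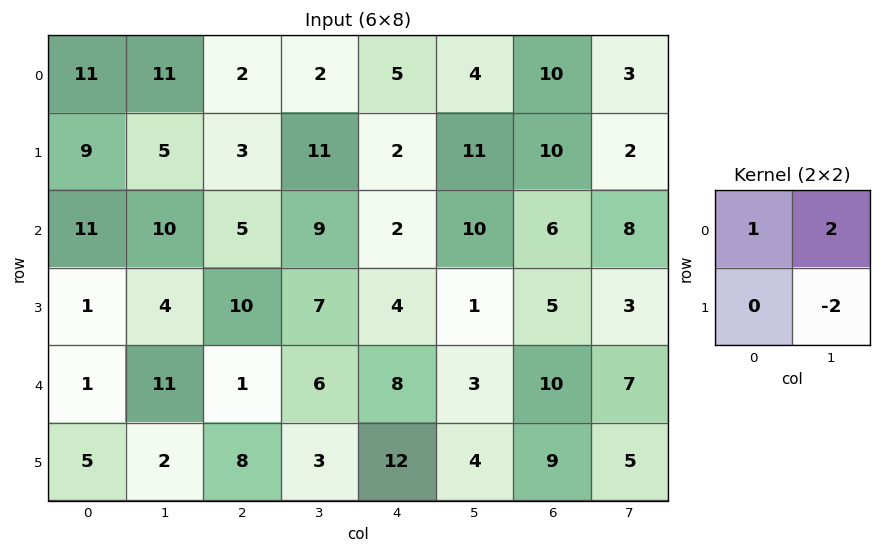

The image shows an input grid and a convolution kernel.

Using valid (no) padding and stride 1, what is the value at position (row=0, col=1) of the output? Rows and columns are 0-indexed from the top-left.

The receptive field on the input at this output position is [11 2 / 5 3]. Elementwise product with the kernel and sum: 11·1 + 2·2 + 3·-2.

9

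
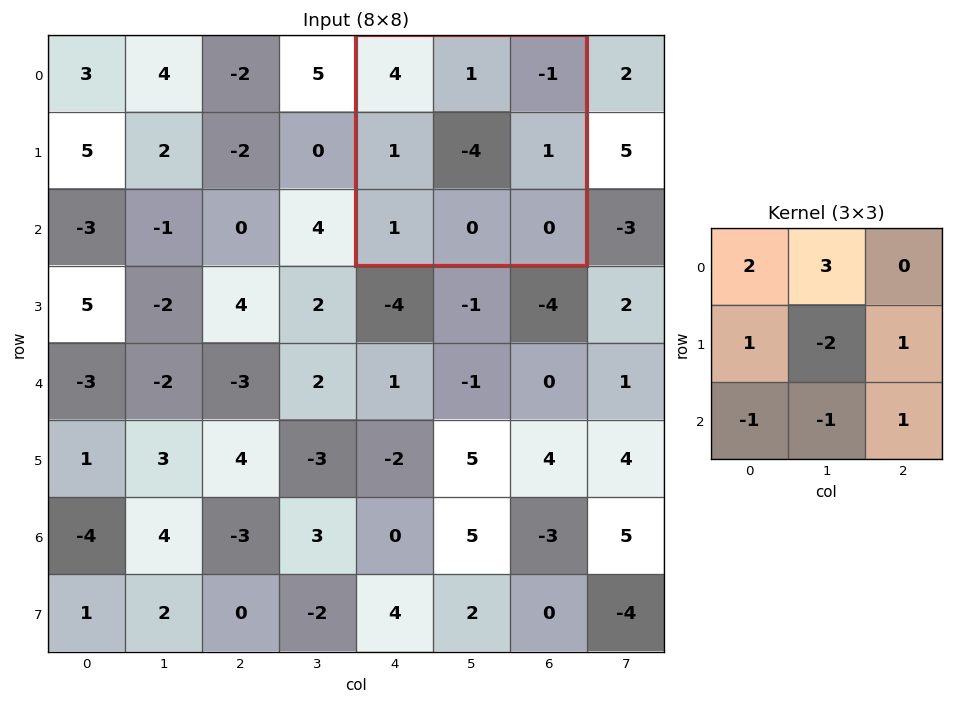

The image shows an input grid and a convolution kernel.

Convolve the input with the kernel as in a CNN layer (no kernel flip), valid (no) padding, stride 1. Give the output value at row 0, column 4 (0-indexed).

20

The receptive field on the input at this output position is [4 1 -1 / 1 -4 1 / 1 0 0]. Elementwise product with the kernel and sum: 4·2 + 1·3 + 1·1 + -4·-2 + 1·1 + 1·-1 + 0·-1 + 0·1.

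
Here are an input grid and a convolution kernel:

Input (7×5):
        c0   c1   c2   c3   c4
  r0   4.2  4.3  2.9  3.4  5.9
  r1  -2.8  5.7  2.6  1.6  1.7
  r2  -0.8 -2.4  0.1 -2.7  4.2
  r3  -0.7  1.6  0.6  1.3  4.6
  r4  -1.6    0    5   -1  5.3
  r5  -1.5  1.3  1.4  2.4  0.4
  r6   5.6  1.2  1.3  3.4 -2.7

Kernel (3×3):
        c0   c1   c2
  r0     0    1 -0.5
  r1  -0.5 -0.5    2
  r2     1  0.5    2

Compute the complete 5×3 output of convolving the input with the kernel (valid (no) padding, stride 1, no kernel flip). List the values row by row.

4.8 -7.5 8.9
7.5 2.05 20.9
6.7 3.45 18.55
14.05 2.25 11
9.2 17.6 -7.15

Output[0,0]: The receptive field on the input at this output position is [4.2 4.3 2.9 / -2.8 5.7 2.6 / -0.8 -2.4 0.1]. Elementwise product with the kernel and sum: 4.3·1 + 2.9·-0.5 + -2.8·-0.5 + 5.7·-0.5 + 2.6·2 + -0.8·1 + -2.4·0.5 + 0.1·2.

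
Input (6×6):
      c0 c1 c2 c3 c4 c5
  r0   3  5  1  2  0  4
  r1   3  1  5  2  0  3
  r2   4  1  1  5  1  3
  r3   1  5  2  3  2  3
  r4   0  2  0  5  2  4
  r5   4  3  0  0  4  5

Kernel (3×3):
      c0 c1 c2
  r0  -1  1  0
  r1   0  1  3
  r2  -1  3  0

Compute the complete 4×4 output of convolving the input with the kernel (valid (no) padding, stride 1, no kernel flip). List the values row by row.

17 9 17 5
16 21 12 11
14 9 28 8
11 9 12 25

Output[0,0]: The receptive field on the input at this output position is [3 5 1 / 3 1 5 / 4 1 1]. Elementwise product with the kernel and sum: 3·-1 + 5·1 + 1·1 + 5·3 + 4·-1 + 1·3.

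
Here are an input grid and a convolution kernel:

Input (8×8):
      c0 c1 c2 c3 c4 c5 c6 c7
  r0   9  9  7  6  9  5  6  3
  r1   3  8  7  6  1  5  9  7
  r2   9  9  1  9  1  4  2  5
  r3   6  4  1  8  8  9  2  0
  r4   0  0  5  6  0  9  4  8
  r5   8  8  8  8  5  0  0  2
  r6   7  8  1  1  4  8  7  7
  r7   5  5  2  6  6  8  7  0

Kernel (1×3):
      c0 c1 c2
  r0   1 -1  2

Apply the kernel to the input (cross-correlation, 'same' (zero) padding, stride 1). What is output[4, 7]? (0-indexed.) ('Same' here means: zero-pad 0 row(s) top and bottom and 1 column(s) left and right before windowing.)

-4

The receptive field on the zero-padded input at this output position is [4 8 0]. Elementwise product with the kernel and sum: 4·1 + 8·-1 + 0·2.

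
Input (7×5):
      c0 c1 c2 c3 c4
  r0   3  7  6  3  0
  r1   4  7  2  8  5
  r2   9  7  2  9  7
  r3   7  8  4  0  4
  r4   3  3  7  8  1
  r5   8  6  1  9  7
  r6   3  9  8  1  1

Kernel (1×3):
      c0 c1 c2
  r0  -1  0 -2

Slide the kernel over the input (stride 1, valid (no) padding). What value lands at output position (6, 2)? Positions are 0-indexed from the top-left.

The receptive field on the input at this output position is [8 1 1]. Elementwise product with the kernel and sum: 8·-1 + 1·-2.

-10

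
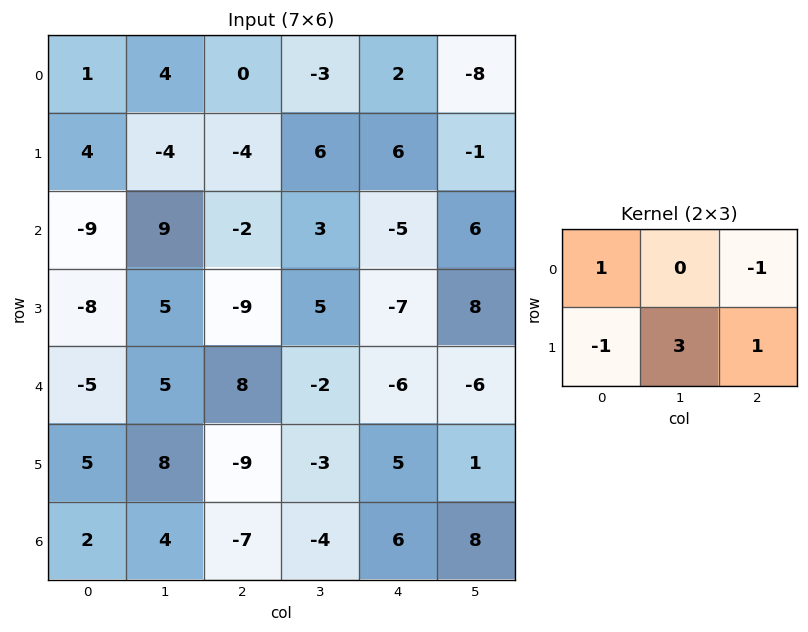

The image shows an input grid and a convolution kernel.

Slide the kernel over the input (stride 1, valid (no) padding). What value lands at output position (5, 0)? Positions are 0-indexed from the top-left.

17

The receptive field on the input at this output position is [5 8 -9 / 2 4 -7]. Elementwise product with the kernel and sum: 5·1 + -9·-1 + 2·-1 + 4·3 + -7·1.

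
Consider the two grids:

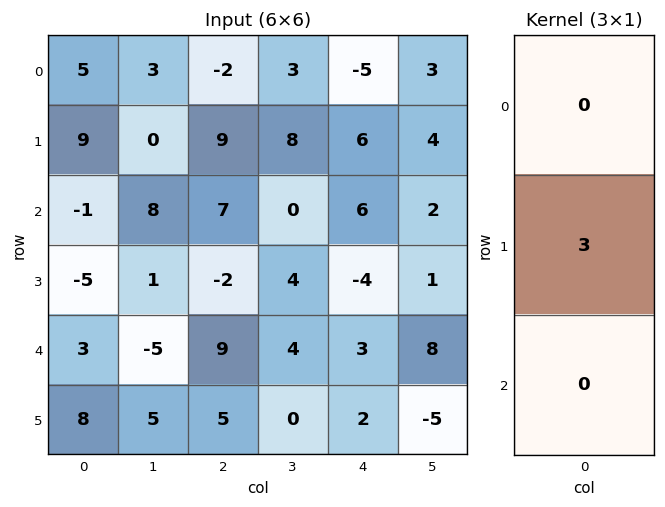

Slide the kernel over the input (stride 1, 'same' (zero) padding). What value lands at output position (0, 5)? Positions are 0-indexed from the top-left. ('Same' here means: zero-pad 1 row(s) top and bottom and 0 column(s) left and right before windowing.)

The receptive field on the zero-padded input at this output position is [0 / 3 / 4]. Elementwise product with the kernel and sum: 3·3.

9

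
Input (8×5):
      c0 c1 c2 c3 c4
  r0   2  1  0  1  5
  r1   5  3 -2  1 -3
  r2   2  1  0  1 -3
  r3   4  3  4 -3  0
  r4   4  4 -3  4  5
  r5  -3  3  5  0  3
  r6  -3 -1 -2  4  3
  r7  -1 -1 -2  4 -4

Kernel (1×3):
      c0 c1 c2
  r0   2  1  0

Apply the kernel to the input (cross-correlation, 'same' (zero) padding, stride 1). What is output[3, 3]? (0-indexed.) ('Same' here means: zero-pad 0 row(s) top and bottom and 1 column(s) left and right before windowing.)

5

The receptive field on the zero-padded input at this output position is [4 -3 0]. Elementwise product with the kernel and sum: 4·2 + -3·1.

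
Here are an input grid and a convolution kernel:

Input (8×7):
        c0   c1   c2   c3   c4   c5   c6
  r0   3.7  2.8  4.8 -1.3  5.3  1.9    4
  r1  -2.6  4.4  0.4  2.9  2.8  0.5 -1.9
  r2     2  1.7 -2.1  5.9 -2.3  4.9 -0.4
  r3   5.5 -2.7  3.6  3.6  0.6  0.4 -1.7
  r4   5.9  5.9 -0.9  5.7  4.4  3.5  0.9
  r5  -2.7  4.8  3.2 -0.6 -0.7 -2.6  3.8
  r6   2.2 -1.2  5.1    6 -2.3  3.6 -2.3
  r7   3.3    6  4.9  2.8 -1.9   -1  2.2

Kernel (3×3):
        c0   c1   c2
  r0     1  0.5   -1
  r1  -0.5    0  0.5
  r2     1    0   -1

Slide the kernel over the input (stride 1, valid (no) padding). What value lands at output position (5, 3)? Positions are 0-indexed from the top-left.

The receptive field on the input at this output position is [-0.6 -0.7 -2.6 / 6 -2.3 3.6 / 2.8 -1.9 -1]. Elementwise product with the kernel and sum: -0.6·1 + -0.7·0.5 + -2.6·-1 + 6·-0.5 + 3.6·0.5 + 2.8·1 + -1·-1.

4.25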